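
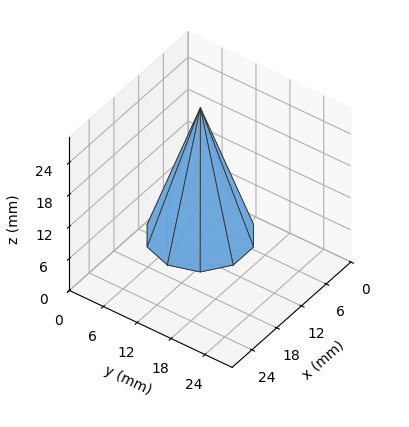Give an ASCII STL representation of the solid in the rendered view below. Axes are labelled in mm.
Reading the render: the shape is a regular 10-sided pyramid, base circumscribed radius ≈ 8 mm, apex at z ≈ 24 mm (dimensions read to the nearest mm from the axis ticks). For the STL, each face is triangulated and given an outward normal.

solid part
  facet normal 0.0000 0.0000 -1.0000
    outer loop
      vertex 10.47 15.61 0.00
      vertex 14.47 12.70 0.00
      vertex 16.00 8.00 0.00
    endloop
  endfacet
  facet normal 0.0000 0.0000 -1.0000
    outer loop
      vertex 5.53 15.61 0.00
      vertex 10.47 15.61 0.00
      vertex 16.00 8.00 0.00
    endloop
  endfacet
  facet normal 0.0000 0.0000 -1.0000
    outer loop
      vertex 1.53 12.70 0.00
      vertex 5.53 15.61 0.00
      vertex 16.00 8.00 0.00
    endloop
  endfacet
  facet normal 0.0000 0.0000 -1.0000
    outer loop
      vertex 0.00 8.00 0.00
      vertex 1.53 12.70 0.00
      vertex 16.00 8.00 0.00
    endloop
  endfacet
  facet normal 0.0000 0.0000 -1.0000
    outer loop
      vertex 1.53 3.30 0.00
      vertex 0.00 8.00 0.00
      vertex 16.00 8.00 0.00
    endloop
  endfacet
  facet normal 0.0000 0.0000 -1.0000
    outer loop
      vertex 5.53 0.39 0.00
      vertex 1.53 3.30 0.00
      vertex 16.00 8.00 0.00
    endloop
  endfacet
  facet normal 0.0000 0.0000 -1.0000
    outer loop
      vertex 10.47 0.39 0.00
      vertex 5.53 0.39 0.00
      vertex 16.00 8.00 0.00
    endloop
  endfacet
  facet normal 0.0000 0.0000 -1.0000
    outer loop
      vertex 14.47 3.30 0.00
      vertex 10.47 0.39 0.00
      vertex 16.00 8.00 0.00
    endloop
  endfacet
  facet normal 0.9064 0.2951 0.3021
    outer loop
      vertex 16.00 8.00 0.00
      vertex 14.47 12.70 0.00
      vertex 8.00 8.00 24.00
    endloop
  endfacet
  facet normal 0.5608 0.7709 0.3021
    outer loop
      vertex 14.47 12.70 0.00
      vertex 10.47 15.61 0.00
      vertex 8.00 8.00 24.00
    endloop
  endfacet
  facet normal 0.0000 0.9532 0.3023
    outer loop
      vertex 10.47 15.61 0.00
      vertex 5.53 15.61 0.00
      vertex 8.00 8.00 24.00
    endloop
  endfacet
  facet normal -0.5608 0.7709 0.3021
    outer loop
      vertex 5.53 15.61 0.00
      vertex 1.53 12.70 0.00
      vertex 8.00 8.00 24.00
    endloop
  endfacet
  facet normal -0.9064 0.2951 0.3021
    outer loop
      vertex 1.53 12.70 0.00
      vertex 0.00 8.00 0.00
      vertex 8.00 8.00 24.00
    endloop
  endfacet
  facet normal -0.9064 -0.2951 0.3021
    outer loop
      vertex 0.00 8.00 0.00
      vertex 1.53 3.30 0.00
      vertex 8.00 8.00 24.00
    endloop
  endfacet
  facet normal -0.5608 -0.7709 0.3021
    outer loop
      vertex 1.53 3.30 0.00
      vertex 5.53 0.39 0.00
      vertex 8.00 8.00 24.00
    endloop
  endfacet
  facet normal 0.0000 -0.9532 0.3023
    outer loop
      vertex 5.53 0.39 0.00
      vertex 10.47 0.39 0.00
      vertex 8.00 8.00 24.00
    endloop
  endfacet
  facet normal 0.5608 -0.7709 0.3021
    outer loop
      vertex 10.47 0.39 0.00
      vertex 14.47 3.30 0.00
      vertex 8.00 8.00 24.00
    endloop
  endfacet
  facet normal 0.9064 -0.2951 0.3021
    outer loop
      vertex 14.47 3.30 0.00
      vertex 16.00 8.00 0.00
      vertex 8.00 8.00 24.00
    endloop
  endfacet
endsolid part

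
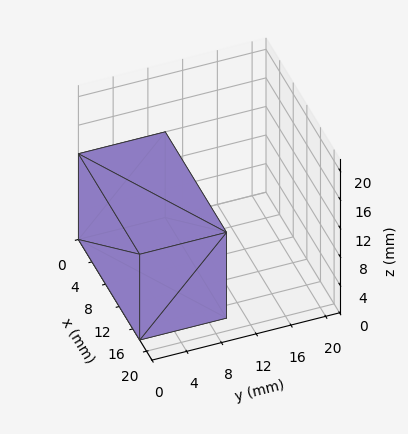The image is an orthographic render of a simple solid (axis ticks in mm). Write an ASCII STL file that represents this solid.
Reading the render: the shape is a rectangular box, roughly 18 × 10 mm footprint and 12 mm tall (dimensions read to the nearest mm from the axis ticks). For the STL, each face is triangulated and given an outward normal.

solid part
  facet normal 0.0000 0.0000 -1.0000
    outer loop
      vertex 18.00 10.00 0.00
      vertex 18.00 0.00 0.00
      vertex 0.00 0.00 0.00
    endloop
  endfacet
  facet normal 0.0000 0.0000 -1.0000
    outer loop
      vertex 0.00 10.00 0.00
      vertex 18.00 10.00 0.00
      vertex 0.00 0.00 0.00
    endloop
  endfacet
  facet normal 0.0000 0.0000 1.0000
    outer loop
      vertex 0.00 0.00 12.00
      vertex 18.00 0.00 12.00
      vertex 18.00 10.00 12.00
    endloop
  endfacet
  facet normal 0.0000 0.0000 1.0000
    outer loop
      vertex 0.00 0.00 12.00
      vertex 18.00 10.00 12.00
      vertex 0.00 10.00 12.00
    endloop
  endfacet
  facet normal 0.0000 -1.0000 0.0000
    outer loop
      vertex 0.00 0.00 0.00
      vertex 18.00 0.00 0.00
      vertex 18.00 0.00 12.00
    endloop
  endfacet
  facet normal 0.0000 -1.0000 0.0000
    outer loop
      vertex 0.00 0.00 0.00
      vertex 18.00 0.00 12.00
      vertex 0.00 0.00 12.00
    endloop
  endfacet
  facet normal 0.0000 1.0000 0.0000
    outer loop
      vertex 18.00 10.00 12.00
      vertex 18.00 10.00 0.00
      vertex 0.00 10.00 0.00
    endloop
  endfacet
  facet normal 0.0000 1.0000 0.0000
    outer loop
      vertex 0.00 10.00 12.00
      vertex 18.00 10.00 12.00
      vertex 0.00 10.00 0.00
    endloop
  endfacet
  facet normal -1.0000 0.0000 0.0000
    outer loop
      vertex 0.00 10.00 12.00
      vertex 0.00 10.00 0.00
      vertex 0.00 0.00 0.00
    endloop
  endfacet
  facet normal -1.0000 0.0000 0.0000
    outer loop
      vertex 0.00 0.00 12.00
      vertex 0.00 10.00 12.00
      vertex 0.00 0.00 0.00
    endloop
  endfacet
  facet normal 1.0000 0.0000 0.0000
    outer loop
      vertex 18.00 0.00 0.00
      vertex 18.00 10.00 0.00
      vertex 18.00 10.00 12.00
    endloop
  endfacet
  facet normal 1.0000 0.0000 0.0000
    outer loop
      vertex 18.00 0.00 0.00
      vertex 18.00 10.00 12.00
      vertex 18.00 0.00 12.00
    endloop
  endfacet
endsolid part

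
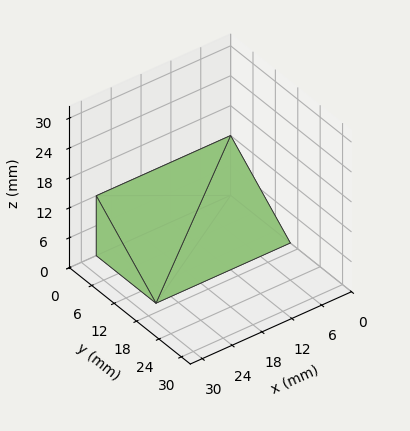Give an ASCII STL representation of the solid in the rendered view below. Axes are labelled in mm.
Reading the render: the shape is a wedge (ramp): 27 × 16 mm base, rising to 12 mm along the y=0 edge and sloping linearly to z=0 at y=16 (dimensions read to the nearest mm from the axis ticks). For the STL, each face is triangulated and given an outward normal.

solid part
  facet normal 0.0000 0.0000 -1.0000
    outer loop
      vertex 27.00 16.00 0.00
      vertex 27.00 0.00 0.00
      vertex 0.00 0.00 0.00
    endloop
  endfacet
  facet normal 0.0000 0.0000 -1.0000
    outer loop
      vertex 0.00 16.00 0.00
      vertex 27.00 16.00 0.00
      vertex 0.00 0.00 0.00
    endloop
  endfacet
  facet normal 0.0000 -1.0000 0.0000
    outer loop
      vertex 0.00 0.00 0.00
      vertex 27.00 0.00 0.00
      vertex 27.00 0.00 12.00
    endloop
  endfacet
  facet normal 0.0000 -1.0000 0.0000
    outer loop
      vertex 0.00 0.00 0.00
      vertex 27.00 0.00 12.00
      vertex 0.00 0.00 12.00
    endloop
  endfacet
  facet normal 0.0000 0.6000 0.8000
    outer loop
      vertex 0.00 0.00 12.00
      vertex 27.00 0.00 12.00
      vertex 27.00 16.00 0.00
    endloop
  endfacet
  facet normal 0.0000 0.6000 0.8000
    outer loop
      vertex 0.00 0.00 12.00
      vertex 27.00 16.00 0.00
      vertex 0.00 16.00 0.00
    endloop
  endfacet
  facet normal -1.0000 0.0000 0.0000
    outer loop
      vertex 0.00 0.00 12.00
      vertex 0.00 16.00 0.00
      vertex 0.00 0.00 0.00
    endloop
  endfacet
  facet normal 1.0000 0.0000 0.0000
    outer loop
      vertex 27.00 0.00 0.00
      vertex 27.00 16.00 0.00
      vertex 27.00 0.00 12.00
    endloop
  endfacet
endsolid part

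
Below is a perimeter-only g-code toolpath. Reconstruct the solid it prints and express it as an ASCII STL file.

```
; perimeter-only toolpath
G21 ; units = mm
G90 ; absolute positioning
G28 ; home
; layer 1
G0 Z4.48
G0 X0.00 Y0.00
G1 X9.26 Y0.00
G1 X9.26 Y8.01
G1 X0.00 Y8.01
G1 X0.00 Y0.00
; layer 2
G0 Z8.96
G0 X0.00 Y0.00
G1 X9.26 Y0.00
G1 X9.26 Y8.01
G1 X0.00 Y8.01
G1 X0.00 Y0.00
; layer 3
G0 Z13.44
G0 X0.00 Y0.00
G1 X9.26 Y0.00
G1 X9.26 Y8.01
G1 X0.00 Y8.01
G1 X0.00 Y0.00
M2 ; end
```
solid part
  facet normal 0.0000 0.0000 -1.0000
    outer loop
      vertex 9.26 8.01 0.00
      vertex 9.26 0.00 0.00
      vertex 0.00 0.00 0.00
    endloop
  endfacet
  facet normal 0.0000 0.0000 -1.0000
    outer loop
      vertex 0.00 8.01 0.00
      vertex 9.26 8.01 0.00
      vertex 0.00 0.00 0.00
    endloop
  endfacet
  facet normal 0.0000 0.0000 1.0000
    outer loop
      vertex 0.00 0.00 13.44
      vertex 9.26 0.00 13.44
      vertex 9.26 8.01 13.44
    endloop
  endfacet
  facet normal 0.0000 0.0000 1.0000
    outer loop
      vertex 0.00 0.00 13.44
      vertex 9.26 8.01 13.44
      vertex 0.00 8.01 13.44
    endloop
  endfacet
  facet normal 0.0000 -1.0000 0.0000
    outer loop
      vertex 0.00 0.00 0.00
      vertex 9.26 0.00 0.00
      vertex 9.26 0.00 13.44
    endloop
  endfacet
  facet normal 0.0000 -1.0000 0.0000
    outer loop
      vertex 0.00 0.00 0.00
      vertex 9.26 0.00 13.44
      vertex 0.00 0.00 13.44
    endloop
  endfacet
  facet normal 0.0000 1.0000 0.0000
    outer loop
      vertex 9.26 8.01 13.44
      vertex 9.26 8.01 0.00
      vertex 0.00 8.01 0.00
    endloop
  endfacet
  facet normal 0.0000 1.0000 0.0000
    outer loop
      vertex 0.00 8.01 13.44
      vertex 9.26 8.01 13.44
      vertex 0.00 8.01 0.00
    endloop
  endfacet
  facet normal -1.0000 0.0000 0.0000
    outer loop
      vertex 0.00 8.01 13.44
      vertex 0.00 8.01 0.00
      vertex 0.00 0.00 0.00
    endloop
  endfacet
  facet normal -1.0000 0.0000 0.0000
    outer loop
      vertex 0.00 0.00 13.44
      vertex 0.00 8.01 13.44
      vertex 0.00 0.00 0.00
    endloop
  endfacet
  facet normal 1.0000 0.0000 0.0000
    outer loop
      vertex 9.26 0.00 0.00
      vertex 9.26 8.01 0.00
      vertex 9.26 8.01 13.44
    endloop
  endfacet
  facet normal 1.0000 0.0000 0.0000
    outer loop
      vertex 9.26 0.00 0.00
      vertex 9.26 8.01 13.44
      vertex 9.26 0.00 13.44
    endloop
  endfacet
endsolid part

The G0 Z moves step by Δz≈4.48 mm. Every layer's G1 loop is the same polygon, so the solid is a straight extrusion of it from z=0 to z≈13.4. Closing with flat bottom and top caps and triangulating gives 12 facets — a rectangular box, roughly 9.26 × 8.01 mm footprint and 13.4 mm tall.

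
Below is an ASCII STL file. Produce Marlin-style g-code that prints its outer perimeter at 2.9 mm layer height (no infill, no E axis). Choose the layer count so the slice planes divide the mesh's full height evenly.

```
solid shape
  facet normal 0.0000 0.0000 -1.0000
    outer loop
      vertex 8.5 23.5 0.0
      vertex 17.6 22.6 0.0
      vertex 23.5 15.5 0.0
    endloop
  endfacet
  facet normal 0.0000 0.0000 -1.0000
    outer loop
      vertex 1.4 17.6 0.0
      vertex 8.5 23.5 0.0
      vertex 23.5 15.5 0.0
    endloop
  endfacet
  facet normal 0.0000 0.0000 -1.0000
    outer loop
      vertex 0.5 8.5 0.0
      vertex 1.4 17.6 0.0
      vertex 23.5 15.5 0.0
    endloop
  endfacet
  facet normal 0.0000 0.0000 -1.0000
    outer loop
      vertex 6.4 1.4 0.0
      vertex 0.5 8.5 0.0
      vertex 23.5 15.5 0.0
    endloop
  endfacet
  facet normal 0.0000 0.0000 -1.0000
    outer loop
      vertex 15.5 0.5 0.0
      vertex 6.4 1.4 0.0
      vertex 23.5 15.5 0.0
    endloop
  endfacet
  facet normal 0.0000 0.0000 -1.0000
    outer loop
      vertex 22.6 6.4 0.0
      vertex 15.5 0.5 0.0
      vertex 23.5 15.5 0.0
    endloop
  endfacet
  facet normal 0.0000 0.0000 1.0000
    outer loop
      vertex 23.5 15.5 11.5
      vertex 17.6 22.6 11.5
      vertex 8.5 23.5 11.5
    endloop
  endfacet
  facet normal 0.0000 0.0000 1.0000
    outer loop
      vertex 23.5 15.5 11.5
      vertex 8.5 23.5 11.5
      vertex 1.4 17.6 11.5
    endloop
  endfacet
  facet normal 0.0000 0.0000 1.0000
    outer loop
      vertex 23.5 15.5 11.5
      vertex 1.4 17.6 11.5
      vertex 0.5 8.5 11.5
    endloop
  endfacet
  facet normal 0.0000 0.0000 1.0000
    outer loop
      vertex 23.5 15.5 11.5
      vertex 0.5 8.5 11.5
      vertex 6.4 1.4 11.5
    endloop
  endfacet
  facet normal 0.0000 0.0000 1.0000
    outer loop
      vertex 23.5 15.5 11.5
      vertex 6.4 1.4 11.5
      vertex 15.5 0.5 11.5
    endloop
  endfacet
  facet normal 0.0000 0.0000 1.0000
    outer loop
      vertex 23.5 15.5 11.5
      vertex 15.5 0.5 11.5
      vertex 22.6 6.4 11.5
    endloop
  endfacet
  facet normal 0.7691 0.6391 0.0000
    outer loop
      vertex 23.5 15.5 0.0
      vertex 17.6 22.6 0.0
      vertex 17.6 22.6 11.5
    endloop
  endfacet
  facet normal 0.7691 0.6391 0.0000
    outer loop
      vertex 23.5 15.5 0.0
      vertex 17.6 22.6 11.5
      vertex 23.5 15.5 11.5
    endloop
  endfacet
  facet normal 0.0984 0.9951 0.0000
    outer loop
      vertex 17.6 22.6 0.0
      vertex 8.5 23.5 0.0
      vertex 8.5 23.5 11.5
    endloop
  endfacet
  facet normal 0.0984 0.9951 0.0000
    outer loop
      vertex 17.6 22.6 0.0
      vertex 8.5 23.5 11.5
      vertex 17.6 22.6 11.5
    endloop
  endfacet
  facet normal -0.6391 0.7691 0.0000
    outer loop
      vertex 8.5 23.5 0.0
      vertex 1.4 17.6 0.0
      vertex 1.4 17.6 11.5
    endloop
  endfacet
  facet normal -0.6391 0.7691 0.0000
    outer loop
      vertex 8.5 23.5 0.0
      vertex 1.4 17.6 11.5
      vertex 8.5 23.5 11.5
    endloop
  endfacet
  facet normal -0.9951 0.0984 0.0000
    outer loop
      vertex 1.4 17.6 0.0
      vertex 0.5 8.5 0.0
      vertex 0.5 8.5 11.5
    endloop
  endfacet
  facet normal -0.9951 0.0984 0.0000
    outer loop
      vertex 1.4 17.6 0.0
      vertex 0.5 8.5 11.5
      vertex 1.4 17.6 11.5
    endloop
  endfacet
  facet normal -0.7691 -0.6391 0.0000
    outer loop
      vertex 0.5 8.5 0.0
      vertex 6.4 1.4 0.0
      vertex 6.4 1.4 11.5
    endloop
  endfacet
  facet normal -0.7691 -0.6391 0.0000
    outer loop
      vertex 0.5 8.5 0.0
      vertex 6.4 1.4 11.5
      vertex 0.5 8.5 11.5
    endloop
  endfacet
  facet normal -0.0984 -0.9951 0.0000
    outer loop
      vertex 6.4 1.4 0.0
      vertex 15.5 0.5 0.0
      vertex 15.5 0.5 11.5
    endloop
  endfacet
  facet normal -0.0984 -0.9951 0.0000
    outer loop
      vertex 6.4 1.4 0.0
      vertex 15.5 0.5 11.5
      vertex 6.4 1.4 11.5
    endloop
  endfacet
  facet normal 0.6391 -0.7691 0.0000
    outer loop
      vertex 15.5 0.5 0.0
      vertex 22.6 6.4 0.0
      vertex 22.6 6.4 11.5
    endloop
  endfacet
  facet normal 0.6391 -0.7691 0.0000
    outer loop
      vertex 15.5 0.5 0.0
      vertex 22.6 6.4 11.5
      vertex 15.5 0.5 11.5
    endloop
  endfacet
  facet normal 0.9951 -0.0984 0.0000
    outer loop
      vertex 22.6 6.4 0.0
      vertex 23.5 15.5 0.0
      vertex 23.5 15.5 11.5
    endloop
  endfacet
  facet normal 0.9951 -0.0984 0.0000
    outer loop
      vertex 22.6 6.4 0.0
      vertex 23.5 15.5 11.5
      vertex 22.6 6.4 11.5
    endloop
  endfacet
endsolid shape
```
; perimeter-only toolpath
G21 ; units = mm
G90 ; absolute positioning
G28 ; home
; layer 1
G0 Z2.9
G0 X23.5 Y15.5
G1 X17.6 Y22.6
G1 X8.5 Y23.5
G1 X1.4 Y17.6
G1 X0.5 Y8.5
G1 X6.4 Y1.4
G1 X15.5 Y0.5
G1 X22.6 Y6.4
G1 X23.5 Y15.5
; layer 2
G0 Z5.8
G0 X23.5 Y15.5
G1 X17.6 Y22.6
G1 X8.5 Y23.5
G1 X1.4 Y17.6
G1 X0.5 Y8.5
G1 X6.4 Y1.4
G1 X15.5 Y0.5
G1 X22.6 Y6.4
G1 X23.5 Y15.5
; layer 3
G0 Z8.6
G0 X23.5 Y15.5
G1 X17.6 Y22.6
G1 X8.5 Y23.5
G1 X1.4 Y17.6
G1 X0.5 Y8.5
G1 X6.4 Y1.4
G1 X15.5 Y0.5
G1 X22.6 Y6.4
G1 X23.5 Y15.5
; layer 4
G0 Z11.5
G0 X23.5 Y15.5
G1 X17.6 Y22.6
G1 X8.5 Y23.5
G1 X1.4 Y17.6
G1 X0.5 Y8.5
G1 X6.4 Y1.4
G1 X15.5 Y0.5
G1 X22.6 Y6.4
G1 X23.5 Y15.5
M2 ; end

The solid is a regular 8-sided prism (a cylinder approximated with 8 flat sides), circumscribed radius ≈ 12 mm, height ≈ 11.5 mm. Slicing at Δz = 2.9 mm — 4 equal slices spanning the solid's height, so layer i sits at z = i·h/4 — gives 4 non-empty perimeters. Each is a 8-segment closed polygon; G0 lifts to the layer z and rapids to the start vertex, then G1 traces the edges.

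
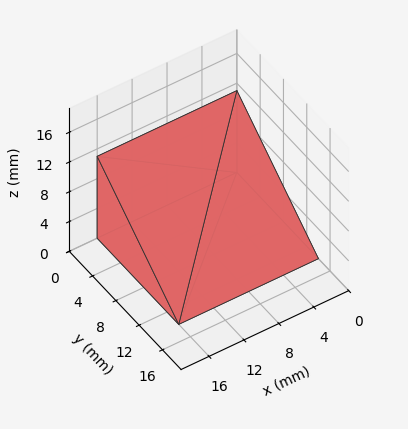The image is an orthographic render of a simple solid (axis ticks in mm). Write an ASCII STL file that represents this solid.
Reading the render: the shape is a wedge (ramp): 16 × 14 mm base, rising to 11 mm along the y=0 edge and sloping linearly to z=0 at y=14 (dimensions read to the nearest mm from the axis ticks). For the STL, each face is triangulated and given an outward normal.

solid part
  facet normal 0.0000 0.0000 -1.0000
    outer loop
      vertex 16.00 14.00 0.00
      vertex 16.00 0.00 0.00
      vertex 0.00 0.00 0.00
    endloop
  endfacet
  facet normal 0.0000 0.0000 -1.0000
    outer loop
      vertex 0.00 14.00 0.00
      vertex 16.00 14.00 0.00
      vertex 0.00 0.00 0.00
    endloop
  endfacet
  facet normal 0.0000 -1.0000 0.0000
    outer loop
      vertex 0.00 0.00 0.00
      vertex 16.00 0.00 0.00
      vertex 16.00 0.00 11.00
    endloop
  endfacet
  facet normal 0.0000 -1.0000 0.0000
    outer loop
      vertex 0.00 0.00 0.00
      vertex 16.00 0.00 11.00
      vertex 0.00 0.00 11.00
    endloop
  endfacet
  facet normal 0.0000 0.6178 0.7863
    outer loop
      vertex 0.00 0.00 11.00
      vertex 16.00 0.00 11.00
      vertex 16.00 14.00 0.00
    endloop
  endfacet
  facet normal 0.0000 0.6178 0.7863
    outer loop
      vertex 0.00 0.00 11.00
      vertex 16.00 14.00 0.00
      vertex 0.00 14.00 0.00
    endloop
  endfacet
  facet normal -1.0000 0.0000 0.0000
    outer loop
      vertex 0.00 0.00 11.00
      vertex 0.00 14.00 0.00
      vertex 0.00 0.00 0.00
    endloop
  endfacet
  facet normal 1.0000 0.0000 0.0000
    outer loop
      vertex 16.00 0.00 0.00
      vertex 16.00 14.00 0.00
      vertex 16.00 0.00 11.00
    endloop
  endfacet
endsolid part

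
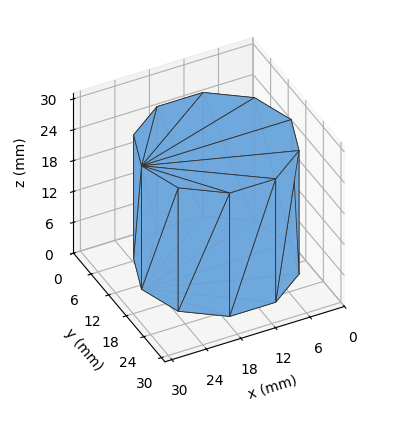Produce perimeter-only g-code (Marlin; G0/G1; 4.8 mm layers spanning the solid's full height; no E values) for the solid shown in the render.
Reading the render: the shape is a regular 10-sided prism (a cylinder approximated with 10 flat sides), circumscribed radius ≈ 13 mm, height ≈ 24 mm (dimensions read to the nearest mm from the axis ticks). For the g-code, the solid's height is divided into equal slices at the stated Δz and each level perimeter traced with G1 moves after a G0 lift.

; perimeter-only toolpath
G21 ; units = mm
G90 ; absolute positioning
G28 ; home
; layer 1
G0 Z4.8
G0 X26.0 Y13.0
G1 X23.5 Y20.6
G1 X17.0 Y25.4
G1 X9.0 Y25.4
G1 X2.5 Y20.6
G1 X0.0 Y13.0
G1 X2.5 Y5.4
G1 X9.0 Y0.6
G1 X17.0 Y0.6
G1 X23.5 Y5.4
G1 X26.0 Y13.0
; layer 2
G0 Z9.6
G0 X26.0 Y13.0
G1 X23.5 Y20.6
G1 X17.0 Y25.4
G1 X9.0 Y25.4
G1 X2.5 Y20.6
G1 X0.0 Y13.0
G1 X2.5 Y5.4
G1 X9.0 Y0.6
G1 X17.0 Y0.6
G1 X23.5 Y5.4
G1 X26.0 Y13.0
; layer 3
G0 Z14.4
G0 X26.0 Y13.0
G1 X23.5 Y20.6
G1 X17.0 Y25.4
G1 X9.0 Y25.4
G1 X2.5 Y20.6
G1 X0.0 Y13.0
G1 X2.5 Y5.4
G1 X9.0 Y0.6
G1 X17.0 Y0.6
G1 X23.5 Y5.4
G1 X26.0 Y13.0
; layer 4
G0 Z19.2
G0 X26.0 Y13.0
G1 X23.5 Y20.6
G1 X17.0 Y25.4
G1 X9.0 Y25.4
G1 X2.5 Y20.6
G1 X0.0 Y13.0
G1 X2.5 Y5.4
G1 X9.0 Y0.6
G1 X17.0 Y0.6
G1 X23.5 Y5.4
G1 X26.0 Y13.0
; layer 5
G0 Z24.0
G0 X26.0 Y13.0
G1 X23.5 Y20.6
G1 X17.0 Y25.4
G1 X9.0 Y25.4
G1 X2.5 Y20.6
G1 X0.0 Y13.0
G1 X2.5 Y5.4
G1 X9.0 Y0.6
G1 X17.0 Y0.6
G1 X23.5 Y5.4
G1 X26.0 Y13.0
M2 ; end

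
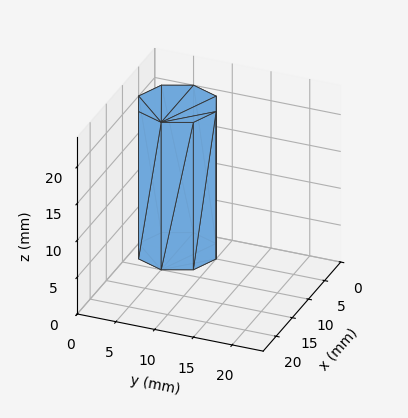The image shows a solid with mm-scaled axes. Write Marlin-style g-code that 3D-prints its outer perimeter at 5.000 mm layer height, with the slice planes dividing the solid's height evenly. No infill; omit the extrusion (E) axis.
Reading the render: the shape is a regular 8-sided prism (a cylinder approximated with 8 flat sides), circumscribed radius ≈ 5 mm, height ≈ 20 mm (dimensions read to the nearest mm from the axis ticks). For the g-code, the solid's height is divided into equal slices at the stated Δz and each level perimeter traced with G1 moves after a G0 lift.

; perimeter-only toolpath
G21 ; units = mm
G90 ; absolute positioning
G28 ; home
; layer 1
G0 Z5.000
G0 X10.000 Y5.000
G1 X8.536 Y8.536
G1 X5.000 Y10.000
G1 X1.464 Y8.536
G1 X0.000 Y5.000
G1 X1.464 Y1.464
G1 X5.000 Y0.000
G1 X8.536 Y1.464
G1 X10.000 Y5.000
; layer 2
G0 Z10.000
G0 X10.000 Y5.000
G1 X8.536 Y8.536
G1 X5.000 Y10.000
G1 X1.464 Y8.536
G1 X0.000 Y5.000
G1 X1.464 Y1.464
G1 X5.000 Y0.000
G1 X8.536 Y1.464
G1 X10.000 Y5.000
; layer 3
G0 Z15.000
G0 X10.000 Y5.000
G1 X8.536 Y8.536
G1 X5.000 Y10.000
G1 X1.464 Y8.536
G1 X0.000 Y5.000
G1 X1.464 Y1.464
G1 X5.000 Y0.000
G1 X8.536 Y1.464
G1 X10.000 Y5.000
; layer 4
G0 Z20.000
G0 X10.000 Y5.000
G1 X8.536 Y8.536
G1 X5.000 Y10.000
G1 X1.464 Y8.536
G1 X0.000 Y5.000
G1 X1.464 Y1.464
G1 X5.000 Y0.000
G1 X8.536 Y1.464
G1 X10.000 Y5.000
M2 ; end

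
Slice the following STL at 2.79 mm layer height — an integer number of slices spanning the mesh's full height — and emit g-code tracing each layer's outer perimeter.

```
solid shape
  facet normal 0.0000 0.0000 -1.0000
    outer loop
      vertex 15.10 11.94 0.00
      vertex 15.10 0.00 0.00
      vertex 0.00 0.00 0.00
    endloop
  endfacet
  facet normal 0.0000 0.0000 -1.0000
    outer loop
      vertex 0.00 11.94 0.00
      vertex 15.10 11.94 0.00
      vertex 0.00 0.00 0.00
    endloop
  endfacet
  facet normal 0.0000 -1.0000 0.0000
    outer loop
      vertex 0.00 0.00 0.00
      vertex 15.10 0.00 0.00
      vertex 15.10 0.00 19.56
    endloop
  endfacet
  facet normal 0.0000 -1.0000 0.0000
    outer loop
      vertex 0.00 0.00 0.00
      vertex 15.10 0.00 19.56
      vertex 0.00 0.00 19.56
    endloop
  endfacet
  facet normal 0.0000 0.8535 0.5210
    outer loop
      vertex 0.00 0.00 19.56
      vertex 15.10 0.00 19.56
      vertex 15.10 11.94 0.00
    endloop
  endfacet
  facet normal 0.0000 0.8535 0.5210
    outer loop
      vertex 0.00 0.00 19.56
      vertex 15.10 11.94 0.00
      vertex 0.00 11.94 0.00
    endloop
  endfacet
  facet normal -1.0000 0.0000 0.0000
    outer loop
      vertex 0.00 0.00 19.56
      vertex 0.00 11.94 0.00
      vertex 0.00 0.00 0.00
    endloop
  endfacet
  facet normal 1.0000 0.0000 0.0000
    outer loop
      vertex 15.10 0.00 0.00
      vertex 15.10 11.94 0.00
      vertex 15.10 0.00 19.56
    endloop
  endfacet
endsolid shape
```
; perimeter-only toolpath
G21 ; units = mm
G90 ; absolute positioning
G28 ; home
; layer 1
G0 Z2.79
G0 X0.00 Y0.00
G1 X15.10 Y0.00
G1 X15.10 Y10.23
G1 X0.00 Y10.23
G1 X0.00 Y0.00
; layer 2
G0 Z5.59
G0 X0.00 Y0.00
G1 X15.10 Y0.00
G1 X15.10 Y8.53
G1 X0.00 Y8.53
G1 X0.00 Y0.00
; layer 3
G0 Z8.38
G0 X0.00 Y0.00
G1 X15.10 Y0.00
G1 X15.10 Y6.82
G1 X0.00 Y6.82
G1 X0.00 Y0.00
; layer 4
G0 Z11.18
G0 X0.00 Y0.00
G1 X15.10 Y0.00
G1 X15.10 Y5.12
G1 X0.00 Y5.12
G1 X0.00 Y0.00
; layer 5
G0 Z13.97
G0 X0.00 Y0.00
G1 X15.10 Y0.00
G1 X15.10 Y3.41
G1 X0.00 Y3.41
G1 X0.00 Y0.00
; layer 6
G0 Z16.77
G0 X0.00 Y0.00
G1 X15.10 Y0.00
G1 X15.10 Y1.71
G1 X0.00 Y1.71
G1 X0.00 Y0.00
M2 ; end

The solid is a wedge (ramp): 15.1 × 11.9 mm base, rising to 19.6 mm along the y=0 edge and sloping linearly to z=0 at y=11.9. Slicing at Δz = 2.79 mm — 7 equal slices spanning the solid's height, so layer i sits at z = i·h/7 — gives 6 non-empty perimeters. Each is a 4-segment closed polygon; G0 lifts to the layer z and rapids to the start vertex, then G1 traces the edges. The cross-section shrinks linearly with z (the slice at the apex is degenerate and omitted).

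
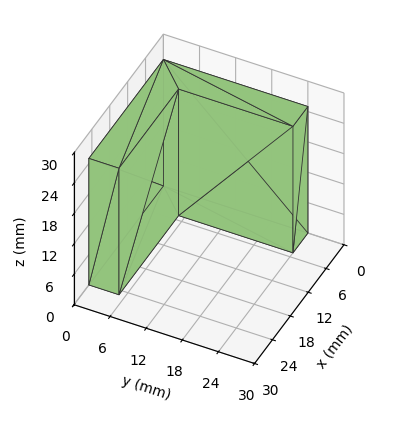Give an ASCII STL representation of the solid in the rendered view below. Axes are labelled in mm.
Reading the render: the shape is an L-shaped prism: outer 25 × 24 mm, arm thicknesses ≈ 5 mm (horizontal) and 5 mm (vertical), extruded 25 mm in z (dimensions read to the nearest mm from the axis ticks). For the STL, each face is triangulated and given an outward normal.

solid part
  facet normal 0.0000 0.0000 -1.0000
    outer loop
      vertex 25.0 5.0 0.0
      vertex 25.0 0.0 0.0
      vertex 0.0 0.0 0.0
    endloop
  endfacet
  facet normal 0.0000 0.0000 -1.0000
    outer loop
      vertex 5.0 5.0 0.0
      vertex 25.0 5.0 0.0
      vertex 0.0 0.0 0.0
    endloop
  endfacet
  facet normal 0.0000 0.0000 -1.0000
    outer loop
      vertex 5.0 24.0 0.0
      vertex 5.0 5.0 0.0
      vertex 0.0 0.0 0.0
    endloop
  endfacet
  facet normal 0.0000 0.0000 -1.0000
    outer loop
      vertex 0.0 24.0 0.0
      vertex 5.0 24.0 0.0
      vertex 0.0 0.0 0.0
    endloop
  endfacet
  facet normal 0.0000 0.0000 1.0000
    outer loop
      vertex 0.0 0.0 25.0
      vertex 25.0 0.0 25.0
      vertex 25.0 5.0 25.0
    endloop
  endfacet
  facet normal 0.0000 0.0000 1.0000
    outer loop
      vertex 0.0 0.0 25.0
      vertex 25.0 5.0 25.0
      vertex 5.0 5.0 25.0
    endloop
  endfacet
  facet normal 0.0000 0.0000 1.0000
    outer loop
      vertex 0.0 0.0 25.0
      vertex 5.0 5.0 25.0
      vertex 5.0 24.0 25.0
    endloop
  endfacet
  facet normal 0.0000 0.0000 1.0000
    outer loop
      vertex 0.0 0.0 25.0
      vertex 5.0 24.0 25.0
      vertex 0.0 24.0 25.0
    endloop
  endfacet
  facet normal 0.0000 -1.0000 0.0000
    outer loop
      vertex 0.0 0.0 0.0
      vertex 25.0 0.0 0.0
      vertex 25.0 0.0 25.0
    endloop
  endfacet
  facet normal 0.0000 -1.0000 0.0000
    outer loop
      vertex 0.0 0.0 0.0
      vertex 25.0 0.0 25.0
      vertex 0.0 0.0 25.0
    endloop
  endfacet
  facet normal 1.0000 0.0000 0.0000
    outer loop
      vertex 25.0 0.0 0.0
      vertex 25.0 5.0 0.0
      vertex 25.0 5.0 25.0
    endloop
  endfacet
  facet normal 1.0000 0.0000 0.0000
    outer loop
      vertex 25.0 0.0 0.0
      vertex 25.0 5.0 25.0
      vertex 25.0 0.0 25.0
    endloop
  endfacet
  facet normal 0.0000 1.0000 0.0000
    outer loop
      vertex 25.0 5.0 0.0
      vertex 5.0 5.0 0.0
      vertex 5.0 5.0 25.0
    endloop
  endfacet
  facet normal 0.0000 1.0000 0.0000
    outer loop
      vertex 25.0 5.0 0.0
      vertex 5.0 5.0 25.0
      vertex 25.0 5.0 25.0
    endloop
  endfacet
  facet normal 1.0000 0.0000 0.0000
    outer loop
      vertex 5.0 5.0 0.0
      vertex 5.0 24.0 0.0
      vertex 5.0 24.0 25.0
    endloop
  endfacet
  facet normal 1.0000 0.0000 0.0000
    outer loop
      vertex 5.0 5.0 0.0
      vertex 5.0 24.0 25.0
      vertex 5.0 5.0 25.0
    endloop
  endfacet
  facet normal 0.0000 1.0000 0.0000
    outer loop
      vertex 5.0 24.0 0.0
      vertex 0.0 24.0 0.0
      vertex 0.0 24.0 25.0
    endloop
  endfacet
  facet normal 0.0000 1.0000 0.0000
    outer loop
      vertex 5.0 24.0 0.0
      vertex 0.0 24.0 25.0
      vertex 5.0 24.0 25.0
    endloop
  endfacet
  facet normal -1.0000 0.0000 0.0000
    outer loop
      vertex 0.0 24.0 0.0
      vertex 0.0 0.0 0.0
      vertex 0.0 0.0 25.0
    endloop
  endfacet
  facet normal -1.0000 0.0000 0.0000
    outer loop
      vertex 0.0 24.0 0.0
      vertex 0.0 0.0 25.0
      vertex 0.0 24.0 25.0
    endloop
  endfacet
endsolid part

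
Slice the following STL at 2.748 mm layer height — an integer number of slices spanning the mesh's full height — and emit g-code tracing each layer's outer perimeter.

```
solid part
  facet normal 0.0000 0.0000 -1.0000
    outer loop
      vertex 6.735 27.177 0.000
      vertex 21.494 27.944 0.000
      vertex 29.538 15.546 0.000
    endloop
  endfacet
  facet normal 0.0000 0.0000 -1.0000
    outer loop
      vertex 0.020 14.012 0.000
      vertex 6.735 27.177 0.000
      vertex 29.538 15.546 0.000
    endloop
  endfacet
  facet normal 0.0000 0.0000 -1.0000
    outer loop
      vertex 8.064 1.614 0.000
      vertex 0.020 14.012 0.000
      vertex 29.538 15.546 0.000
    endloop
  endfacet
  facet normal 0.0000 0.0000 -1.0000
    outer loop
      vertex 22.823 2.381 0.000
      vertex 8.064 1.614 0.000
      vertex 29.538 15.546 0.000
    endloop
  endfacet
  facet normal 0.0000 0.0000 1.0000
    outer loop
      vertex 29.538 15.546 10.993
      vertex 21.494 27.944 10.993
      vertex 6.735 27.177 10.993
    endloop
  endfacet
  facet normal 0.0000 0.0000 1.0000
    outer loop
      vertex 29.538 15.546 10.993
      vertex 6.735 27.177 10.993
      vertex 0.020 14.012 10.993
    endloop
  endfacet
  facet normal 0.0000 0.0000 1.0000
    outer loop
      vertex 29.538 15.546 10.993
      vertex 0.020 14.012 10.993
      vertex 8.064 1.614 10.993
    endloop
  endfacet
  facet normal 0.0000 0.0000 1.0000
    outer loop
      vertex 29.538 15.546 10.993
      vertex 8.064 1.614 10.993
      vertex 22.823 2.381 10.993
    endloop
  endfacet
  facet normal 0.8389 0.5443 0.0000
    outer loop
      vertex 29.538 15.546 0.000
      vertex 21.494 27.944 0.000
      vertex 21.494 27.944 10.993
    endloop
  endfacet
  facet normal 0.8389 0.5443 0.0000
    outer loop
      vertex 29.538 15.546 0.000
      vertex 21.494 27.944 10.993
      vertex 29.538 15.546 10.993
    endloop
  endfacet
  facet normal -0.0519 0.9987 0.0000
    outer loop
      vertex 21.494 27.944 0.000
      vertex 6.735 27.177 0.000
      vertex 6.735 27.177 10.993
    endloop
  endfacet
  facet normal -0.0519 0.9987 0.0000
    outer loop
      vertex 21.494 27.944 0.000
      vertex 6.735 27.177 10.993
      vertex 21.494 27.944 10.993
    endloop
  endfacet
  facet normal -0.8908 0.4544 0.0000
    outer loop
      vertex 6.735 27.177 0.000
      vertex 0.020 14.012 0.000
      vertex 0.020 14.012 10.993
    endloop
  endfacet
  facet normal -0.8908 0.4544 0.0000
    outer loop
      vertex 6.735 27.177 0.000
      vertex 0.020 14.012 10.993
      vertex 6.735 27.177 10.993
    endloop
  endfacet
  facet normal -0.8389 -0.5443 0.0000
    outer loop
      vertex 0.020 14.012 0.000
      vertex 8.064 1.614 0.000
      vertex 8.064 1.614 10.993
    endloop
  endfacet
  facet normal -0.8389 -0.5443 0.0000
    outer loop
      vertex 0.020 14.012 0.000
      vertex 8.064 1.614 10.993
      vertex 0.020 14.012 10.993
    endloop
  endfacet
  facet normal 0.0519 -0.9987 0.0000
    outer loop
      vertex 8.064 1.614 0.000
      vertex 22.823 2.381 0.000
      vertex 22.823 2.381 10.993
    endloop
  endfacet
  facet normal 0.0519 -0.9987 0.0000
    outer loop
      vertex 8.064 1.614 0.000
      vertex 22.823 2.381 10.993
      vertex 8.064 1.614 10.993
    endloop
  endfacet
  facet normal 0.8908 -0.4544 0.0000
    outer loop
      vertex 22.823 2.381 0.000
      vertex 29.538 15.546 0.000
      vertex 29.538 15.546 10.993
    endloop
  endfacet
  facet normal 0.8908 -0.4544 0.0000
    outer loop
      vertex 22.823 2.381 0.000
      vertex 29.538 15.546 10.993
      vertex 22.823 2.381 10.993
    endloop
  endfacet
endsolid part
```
; perimeter-only toolpath
G21 ; units = mm
G90 ; absolute positioning
G28 ; home
; layer 1
G0 Z2.748
G0 X29.538 Y15.546
G1 X21.494 Y27.944
G1 X6.735 Y27.177
G1 X0.020 Y14.012
G1 X8.064 Y1.614
G1 X22.823 Y2.381
G1 X29.538 Y15.546
; layer 2
G0 Z5.497
G0 X29.538 Y15.546
G1 X21.494 Y27.944
G1 X6.735 Y27.177
G1 X0.020 Y14.012
G1 X8.064 Y1.614
G1 X22.823 Y2.381
G1 X29.538 Y15.546
; layer 3
G0 Z8.245
G0 X29.538 Y15.546
G1 X21.494 Y27.944
G1 X6.735 Y27.177
G1 X0.020 Y14.012
G1 X8.064 Y1.614
G1 X22.823 Y2.381
G1 X29.538 Y15.546
; layer 4
G0 Z10.993
G0 X29.538 Y15.546
G1 X21.494 Y27.944
G1 X6.735 Y27.177
G1 X0.020 Y14.012
G1 X8.064 Y1.614
G1 X22.823 Y2.381
G1 X29.538 Y15.546
M2 ; end

The solid is a regular 6-sided prism (a cylinder approximated with 6 flat sides), circumscribed radius ≈ 14.8 mm, height ≈ 11 mm. Slicing at Δz = 2.748 mm — 4 equal slices spanning the solid's height, so layer i sits at z = i·h/4 — gives 4 non-empty perimeters. Each is a 6-segment closed polygon; G0 lifts to the layer z and rapids to the start vertex, then G1 traces the edges.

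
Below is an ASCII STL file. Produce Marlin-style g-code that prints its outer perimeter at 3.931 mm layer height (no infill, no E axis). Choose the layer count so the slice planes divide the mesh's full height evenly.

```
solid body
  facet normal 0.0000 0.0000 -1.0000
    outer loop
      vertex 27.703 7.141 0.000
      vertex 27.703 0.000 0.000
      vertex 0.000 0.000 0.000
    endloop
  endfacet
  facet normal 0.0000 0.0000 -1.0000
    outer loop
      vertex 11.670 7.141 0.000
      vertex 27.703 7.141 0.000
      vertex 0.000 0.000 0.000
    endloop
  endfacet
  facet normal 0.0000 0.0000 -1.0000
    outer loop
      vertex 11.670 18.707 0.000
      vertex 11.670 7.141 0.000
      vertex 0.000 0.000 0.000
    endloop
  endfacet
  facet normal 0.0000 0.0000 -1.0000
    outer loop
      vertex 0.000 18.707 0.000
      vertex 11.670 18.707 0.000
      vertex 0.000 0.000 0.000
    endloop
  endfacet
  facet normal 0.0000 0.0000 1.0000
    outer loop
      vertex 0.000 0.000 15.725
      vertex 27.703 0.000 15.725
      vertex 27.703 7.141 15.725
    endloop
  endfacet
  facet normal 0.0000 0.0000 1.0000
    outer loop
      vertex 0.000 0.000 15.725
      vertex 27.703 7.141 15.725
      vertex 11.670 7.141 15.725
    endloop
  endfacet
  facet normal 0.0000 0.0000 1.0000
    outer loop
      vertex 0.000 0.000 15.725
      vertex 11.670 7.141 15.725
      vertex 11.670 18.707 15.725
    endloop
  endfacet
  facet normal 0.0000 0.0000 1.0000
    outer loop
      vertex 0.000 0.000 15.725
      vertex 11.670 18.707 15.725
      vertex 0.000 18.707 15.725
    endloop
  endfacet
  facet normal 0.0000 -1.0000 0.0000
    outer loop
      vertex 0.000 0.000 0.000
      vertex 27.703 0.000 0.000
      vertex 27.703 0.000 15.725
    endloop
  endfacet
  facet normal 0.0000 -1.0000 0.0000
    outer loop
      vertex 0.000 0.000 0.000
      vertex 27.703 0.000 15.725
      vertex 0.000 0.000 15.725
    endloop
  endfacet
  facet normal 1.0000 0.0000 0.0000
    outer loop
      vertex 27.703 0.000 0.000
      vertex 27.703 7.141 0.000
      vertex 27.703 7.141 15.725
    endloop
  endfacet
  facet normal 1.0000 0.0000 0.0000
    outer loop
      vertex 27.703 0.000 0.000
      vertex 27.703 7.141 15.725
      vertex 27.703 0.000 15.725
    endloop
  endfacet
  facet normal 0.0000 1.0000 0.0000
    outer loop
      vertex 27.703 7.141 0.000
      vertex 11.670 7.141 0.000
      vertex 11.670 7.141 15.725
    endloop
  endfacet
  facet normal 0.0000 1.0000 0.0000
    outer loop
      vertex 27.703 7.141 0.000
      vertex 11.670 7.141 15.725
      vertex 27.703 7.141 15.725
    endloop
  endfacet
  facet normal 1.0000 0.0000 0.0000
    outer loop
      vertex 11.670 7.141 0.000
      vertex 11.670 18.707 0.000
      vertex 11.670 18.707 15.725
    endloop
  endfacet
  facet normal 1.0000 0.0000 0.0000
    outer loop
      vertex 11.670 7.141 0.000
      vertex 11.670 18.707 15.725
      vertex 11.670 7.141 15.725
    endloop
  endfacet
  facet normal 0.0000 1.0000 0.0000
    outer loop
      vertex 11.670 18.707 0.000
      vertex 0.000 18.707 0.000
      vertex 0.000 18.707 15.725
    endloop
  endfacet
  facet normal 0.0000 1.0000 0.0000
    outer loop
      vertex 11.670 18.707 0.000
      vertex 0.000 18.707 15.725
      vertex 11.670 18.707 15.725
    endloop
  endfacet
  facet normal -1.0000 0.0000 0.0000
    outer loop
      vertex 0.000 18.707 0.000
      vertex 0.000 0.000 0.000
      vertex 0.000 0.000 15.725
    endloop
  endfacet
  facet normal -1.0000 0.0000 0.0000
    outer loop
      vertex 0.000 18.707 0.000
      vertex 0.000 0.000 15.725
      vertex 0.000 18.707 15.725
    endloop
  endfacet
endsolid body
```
; perimeter-only toolpath
G21 ; units = mm
G90 ; absolute positioning
G28 ; home
; layer 1
G0 Z3.931
G0 X0.000 Y0.000
G1 X27.703 Y0.000
G1 X27.703 Y7.141
G1 X11.670 Y7.141
G1 X11.670 Y18.707
G1 X0.000 Y18.707
G1 X0.000 Y0.000
; layer 2
G0 Z7.862
G0 X0.000 Y0.000
G1 X27.703 Y0.000
G1 X27.703 Y7.141
G1 X11.670 Y7.141
G1 X11.670 Y18.707
G1 X0.000 Y18.707
G1 X0.000 Y0.000
; layer 3
G0 Z11.794
G0 X0.000 Y0.000
G1 X27.703 Y0.000
G1 X27.703 Y7.141
G1 X11.670 Y7.141
G1 X11.670 Y18.707
G1 X0.000 Y18.707
G1 X0.000 Y0.000
; layer 4
G0 Z15.725
G0 X0.000 Y0.000
G1 X27.703 Y0.000
G1 X27.703 Y7.141
G1 X11.670 Y7.141
G1 X11.670 Y18.707
G1 X0.000 Y18.707
G1 X0.000 Y0.000
M2 ; end

The solid is an L-shaped prism: outer 27.7 × 18.7 mm, arm thicknesses ≈ 7.14 mm (horizontal) and 11.7 mm (vertical), extruded 15.7 mm in z. Slicing at Δz = 3.931 mm — 4 equal slices spanning the solid's height, so layer i sits at z = i·h/4 — gives 4 non-empty perimeters. Each is a 6-segment closed polygon; G0 lifts to the layer z and rapids to the start vertex, then G1 traces the edges.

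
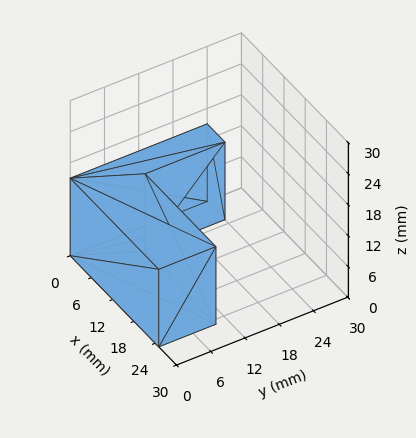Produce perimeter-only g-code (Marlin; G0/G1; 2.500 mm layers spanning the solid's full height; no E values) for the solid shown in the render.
Reading the render: the shape is an L-shaped prism: outer 25 × 24 mm, arm thicknesses ≈ 10 mm (horizontal) and 5 mm (vertical), extruded 15 mm in z (dimensions read to the nearest mm from the axis ticks). For the g-code, the solid's height is divided into equal slices at the stated Δz and each level perimeter traced with G1 moves after a G0 lift.

; perimeter-only toolpath
G21 ; units = mm
G90 ; absolute positioning
G28 ; home
; layer 1
G0 Z2.500
G0 X0.000 Y0.000
G1 X25.000 Y0.000
G1 X25.000 Y10.000
G1 X5.000 Y10.000
G1 X5.000 Y24.000
G1 X0.000 Y24.000
G1 X0.000 Y0.000
; layer 2
G0 Z5.000
G0 X0.000 Y0.000
G1 X25.000 Y0.000
G1 X25.000 Y10.000
G1 X5.000 Y10.000
G1 X5.000 Y24.000
G1 X0.000 Y24.000
G1 X0.000 Y0.000
; layer 3
G0 Z7.500
G0 X0.000 Y0.000
G1 X25.000 Y0.000
G1 X25.000 Y10.000
G1 X5.000 Y10.000
G1 X5.000 Y24.000
G1 X0.000 Y24.000
G1 X0.000 Y0.000
; layer 4
G0 Z10.000
G0 X0.000 Y0.000
G1 X25.000 Y0.000
G1 X25.000 Y10.000
G1 X5.000 Y10.000
G1 X5.000 Y24.000
G1 X0.000 Y24.000
G1 X0.000 Y0.000
; layer 5
G0 Z12.500
G0 X0.000 Y0.000
G1 X25.000 Y0.000
G1 X25.000 Y10.000
G1 X5.000 Y10.000
G1 X5.000 Y24.000
G1 X0.000 Y24.000
G1 X0.000 Y0.000
; layer 6
G0 Z15.000
G0 X0.000 Y0.000
G1 X25.000 Y0.000
G1 X25.000 Y10.000
G1 X5.000 Y10.000
G1 X5.000 Y24.000
G1 X0.000 Y24.000
G1 X0.000 Y0.000
M2 ; end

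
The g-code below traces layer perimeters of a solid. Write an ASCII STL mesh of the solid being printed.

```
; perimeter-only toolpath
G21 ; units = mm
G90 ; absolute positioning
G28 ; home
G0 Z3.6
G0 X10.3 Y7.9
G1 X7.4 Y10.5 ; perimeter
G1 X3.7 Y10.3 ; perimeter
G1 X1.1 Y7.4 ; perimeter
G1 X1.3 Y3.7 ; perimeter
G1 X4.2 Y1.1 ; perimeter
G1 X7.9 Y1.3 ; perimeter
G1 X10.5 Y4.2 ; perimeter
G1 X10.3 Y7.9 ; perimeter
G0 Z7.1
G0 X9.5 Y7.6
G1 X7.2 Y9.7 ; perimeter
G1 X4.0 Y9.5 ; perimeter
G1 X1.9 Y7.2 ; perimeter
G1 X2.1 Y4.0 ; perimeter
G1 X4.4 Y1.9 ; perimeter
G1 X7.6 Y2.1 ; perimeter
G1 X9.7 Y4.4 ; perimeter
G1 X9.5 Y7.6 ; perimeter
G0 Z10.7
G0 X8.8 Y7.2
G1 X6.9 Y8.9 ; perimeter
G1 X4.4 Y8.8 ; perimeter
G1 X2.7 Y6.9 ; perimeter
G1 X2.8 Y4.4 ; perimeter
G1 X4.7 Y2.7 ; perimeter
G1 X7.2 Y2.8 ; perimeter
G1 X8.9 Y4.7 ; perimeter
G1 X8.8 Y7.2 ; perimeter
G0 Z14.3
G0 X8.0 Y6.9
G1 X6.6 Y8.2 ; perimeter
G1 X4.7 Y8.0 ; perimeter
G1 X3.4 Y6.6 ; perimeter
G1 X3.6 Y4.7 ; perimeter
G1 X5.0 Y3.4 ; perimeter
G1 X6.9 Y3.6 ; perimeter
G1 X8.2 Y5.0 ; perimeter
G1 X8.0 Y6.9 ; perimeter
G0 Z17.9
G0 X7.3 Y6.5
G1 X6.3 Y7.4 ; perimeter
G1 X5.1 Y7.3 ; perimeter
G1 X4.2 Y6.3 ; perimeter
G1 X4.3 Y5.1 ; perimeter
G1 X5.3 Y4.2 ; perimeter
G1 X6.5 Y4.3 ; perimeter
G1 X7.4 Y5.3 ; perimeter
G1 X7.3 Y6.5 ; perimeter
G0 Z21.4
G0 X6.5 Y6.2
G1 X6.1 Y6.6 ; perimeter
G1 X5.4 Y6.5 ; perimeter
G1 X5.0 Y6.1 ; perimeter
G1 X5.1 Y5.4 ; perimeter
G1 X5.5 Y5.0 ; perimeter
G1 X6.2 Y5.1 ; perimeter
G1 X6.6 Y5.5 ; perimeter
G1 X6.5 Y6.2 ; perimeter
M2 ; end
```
solid part
  facet normal 0.0000 0.0000 -1.0000
    outer loop
      vertex 3.3 11.0 0.0
      vertex 7.7 11.3 0.0
      vertex 11.0 8.3 0.0
    endloop
  endfacet
  facet normal 0.0000 0.0000 -1.0000
    outer loop
      vertex 0.3 7.7 0.0
      vertex 3.3 11.0 0.0
      vertex 11.0 8.3 0.0
    endloop
  endfacet
  facet normal 0.0000 0.0000 -1.0000
    outer loop
      vertex 0.6 3.3 0.0
      vertex 0.3 7.7 0.0
      vertex 11.0 8.3 0.0
    endloop
  endfacet
  facet normal 0.0000 0.0000 -1.0000
    outer loop
      vertex 3.9 0.3 0.0
      vertex 0.6 3.3 0.0
      vertex 11.0 8.3 0.0
    endloop
  endfacet
  facet normal 0.0000 0.0000 -1.0000
    outer loop
      vertex 8.3 0.6 0.0
      vertex 3.9 0.3 0.0
      vertex 11.0 8.3 0.0
    endloop
  endfacet
  facet normal 0.0000 0.0000 -1.0000
    outer loop
      vertex 11.3 3.9 0.0
      vertex 8.3 0.6 0.0
      vertex 11.0 8.3 0.0
    endloop
  endfacet
  facet normal 0.6578 0.7236 0.2092
    outer loop
      vertex 11.0 8.3 0.0
      vertex 7.7 11.3 0.0
      vertex 5.8 5.8 25.0
    endloop
  endfacet
  facet normal -0.0665 0.9755 0.2096
    outer loop
      vertex 7.7 11.3 0.0
      vertex 3.3 11.0 0.0
      vertex 5.8 5.8 25.0
    endloop
  endfacet
  facet normal -0.7236 0.6578 0.2092
    outer loop
      vertex 3.3 11.0 0.0
      vertex 0.3 7.7 0.0
      vertex 5.8 5.8 25.0
    endloop
  endfacet
  facet normal -0.9755 -0.0665 0.2096
    outer loop
      vertex 0.3 7.7 0.0
      vertex 0.6 3.3 0.0
      vertex 5.8 5.8 25.0
    endloop
  endfacet
  facet normal -0.6578 -0.7236 0.2092
    outer loop
      vertex 0.6 3.3 0.0
      vertex 3.9 0.3 0.0
      vertex 5.8 5.8 25.0
    endloop
  endfacet
  facet normal 0.0665 -0.9755 0.2096
    outer loop
      vertex 3.9 0.3 0.0
      vertex 8.3 0.6 0.0
      vertex 5.8 5.8 25.0
    endloop
  endfacet
  facet normal 0.7236 -0.6578 0.2092
    outer loop
      vertex 8.3 0.6 0.0
      vertex 11.3 3.9 0.0
      vertex 5.8 5.8 25.0
    endloop
  endfacet
  facet normal 0.9755 0.0665 0.2096
    outer loop
      vertex 11.3 3.9 0.0
      vertex 11.0 8.3 0.0
      vertex 5.8 5.8 25.0
    endloop
  endfacet
endsolid part

The G0 Z moves step by Δz≈3.6 mm. The G1 loops shrink linearly with z, so the solid tapers from its base footprint up to z≈25. Closing with a flat bottom cap and the tapered top and triangulating gives 14 facets — a regular 8-sided pyramid, base circumscribed radius ≈ 5.8 mm, apex at z ≈ 25 mm.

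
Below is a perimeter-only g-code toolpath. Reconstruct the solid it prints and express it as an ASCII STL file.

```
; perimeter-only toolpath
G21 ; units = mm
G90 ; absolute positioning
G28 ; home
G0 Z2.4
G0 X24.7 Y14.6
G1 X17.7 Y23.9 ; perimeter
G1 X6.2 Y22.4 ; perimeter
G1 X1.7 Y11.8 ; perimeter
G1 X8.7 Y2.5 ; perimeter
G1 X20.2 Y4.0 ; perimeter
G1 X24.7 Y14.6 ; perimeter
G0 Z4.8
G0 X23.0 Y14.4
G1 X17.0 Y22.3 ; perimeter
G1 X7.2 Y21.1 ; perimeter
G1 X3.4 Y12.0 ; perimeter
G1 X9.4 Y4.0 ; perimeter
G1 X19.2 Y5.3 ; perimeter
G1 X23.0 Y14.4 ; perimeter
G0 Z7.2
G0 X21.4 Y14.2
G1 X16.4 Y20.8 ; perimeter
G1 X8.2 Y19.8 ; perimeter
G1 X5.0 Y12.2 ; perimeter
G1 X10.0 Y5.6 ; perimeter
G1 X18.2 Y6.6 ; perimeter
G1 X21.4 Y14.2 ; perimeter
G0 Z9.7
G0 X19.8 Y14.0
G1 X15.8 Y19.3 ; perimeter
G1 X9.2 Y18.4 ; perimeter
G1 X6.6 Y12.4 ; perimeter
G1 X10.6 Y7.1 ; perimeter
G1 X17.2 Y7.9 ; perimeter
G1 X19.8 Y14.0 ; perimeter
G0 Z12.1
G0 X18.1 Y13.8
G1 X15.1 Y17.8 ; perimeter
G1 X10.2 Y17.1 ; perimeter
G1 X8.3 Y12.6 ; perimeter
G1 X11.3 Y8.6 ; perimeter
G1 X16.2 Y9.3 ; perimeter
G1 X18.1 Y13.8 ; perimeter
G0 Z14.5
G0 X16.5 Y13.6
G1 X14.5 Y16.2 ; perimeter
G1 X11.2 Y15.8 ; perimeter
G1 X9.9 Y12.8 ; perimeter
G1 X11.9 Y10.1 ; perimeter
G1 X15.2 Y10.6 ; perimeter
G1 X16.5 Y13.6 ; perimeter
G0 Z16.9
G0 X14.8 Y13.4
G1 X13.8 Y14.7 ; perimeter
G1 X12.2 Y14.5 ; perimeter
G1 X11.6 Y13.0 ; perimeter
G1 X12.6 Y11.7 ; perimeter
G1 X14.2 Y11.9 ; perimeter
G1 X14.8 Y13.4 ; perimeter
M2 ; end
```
solid part
  facet normal 0.0000 0.0000 -1.0000
    outer loop
      vertex 5.2 23.7 0.0
      vertex 18.3 25.4 0.0
      vertex 26.3 14.8 0.0
    endloop
  endfacet
  facet normal 0.0000 0.0000 -1.0000
    outer loop
      vertex 0.1 11.6 0.0
      vertex 5.2 23.7 0.0
      vertex 26.3 14.8 0.0
    endloop
  endfacet
  facet normal 0.0000 0.0000 -1.0000
    outer loop
      vertex 8.1 1.0 0.0
      vertex 0.1 11.6 0.0
      vertex 26.3 14.8 0.0
    endloop
  endfacet
  facet normal 0.0000 0.0000 -1.0000
    outer loop
      vertex 21.2 2.7 0.0
      vertex 8.1 1.0 0.0
      vertex 26.3 14.8 0.0
    endloop
  endfacet
  facet normal 0.6869 0.5184 0.5092
    outer loop
      vertex 26.3 14.8 0.0
      vertex 18.3 25.4 0.0
      vertex 13.2 13.2 19.3
    endloop
  endfacet
  facet normal -0.1107 0.8530 0.5100
    outer loop
      vertex 18.3 25.4 0.0
      vertex 5.2 23.7 0.0
      vertex 13.2 13.2 19.3
    endloop
  endfacet
  facet normal -0.7925 0.3340 0.5102
    outer loop
      vertex 5.2 23.7 0.0
      vertex 0.1 11.6 0.0
      vertex 13.2 13.2 19.3
    endloop
  endfacet
  facet normal -0.6869 -0.5184 0.5092
    outer loop
      vertex 0.1 11.6 0.0
      vertex 8.1 1.0 0.0
      vertex 13.2 13.2 19.3
    endloop
  endfacet
  facet normal 0.1107 -0.8530 0.5100
    outer loop
      vertex 8.1 1.0 0.0
      vertex 21.2 2.7 0.0
      vertex 13.2 13.2 19.3
    endloop
  endfacet
  facet normal 0.7925 -0.3340 0.5102
    outer loop
      vertex 21.2 2.7 0.0
      vertex 26.3 14.8 0.0
      vertex 13.2 13.2 19.3
    endloop
  endfacet
endsolid part

The G0 Z moves step by Δz≈2.4 mm. The G1 loops shrink linearly with z, so the solid tapers from its base footprint up to z≈19.3. Closing with a flat bottom cap and the tapered top and triangulating gives 10 facets — a regular 6-sided pyramid, base circumscribed radius ≈ 13.2 mm, apex at z ≈ 19.3 mm.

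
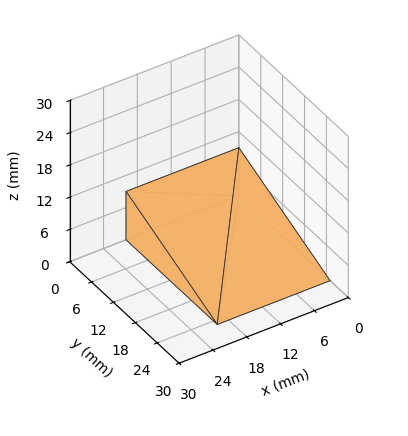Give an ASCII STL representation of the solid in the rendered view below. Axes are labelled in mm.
Reading the render: the shape is a wedge (ramp): 20 × 25 mm base, rising to 9 mm along the y=0 edge and sloping linearly to z=0 at y=25 (dimensions read to the nearest mm from the axis ticks). For the STL, each face is triangulated and given an outward normal.

solid part
  facet normal 0.0000 0.0000 -1.0000
    outer loop
      vertex 20.0 25.0 0.0
      vertex 20.0 0.0 0.0
      vertex 0.0 0.0 0.0
    endloop
  endfacet
  facet normal 0.0000 0.0000 -1.0000
    outer loop
      vertex 0.0 25.0 0.0
      vertex 20.0 25.0 0.0
      vertex 0.0 0.0 0.0
    endloop
  endfacet
  facet normal 0.0000 -1.0000 0.0000
    outer loop
      vertex 0.0 0.0 0.0
      vertex 20.0 0.0 0.0
      vertex 20.0 0.0 9.0
    endloop
  endfacet
  facet normal 0.0000 -1.0000 0.0000
    outer loop
      vertex 0.0 0.0 0.0
      vertex 20.0 0.0 9.0
      vertex 0.0 0.0 9.0
    endloop
  endfacet
  facet normal 0.0000 0.3387 0.9409
    outer loop
      vertex 0.0 0.0 9.0
      vertex 20.0 0.0 9.0
      vertex 20.0 25.0 0.0
    endloop
  endfacet
  facet normal 0.0000 0.3387 0.9409
    outer loop
      vertex 0.0 0.0 9.0
      vertex 20.0 25.0 0.0
      vertex 0.0 25.0 0.0
    endloop
  endfacet
  facet normal -1.0000 0.0000 0.0000
    outer loop
      vertex 0.0 0.0 9.0
      vertex 0.0 25.0 0.0
      vertex 0.0 0.0 0.0
    endloop
  endfacet
  facet normal 1.0000 0.0000 0.0000
    outer loop
      vertex 20.0 0.0 0.0
      vertex 20.0 25.0 0.0
      vertex 20.0 0.0 9.0
    endloop
  endfacet
endsolid part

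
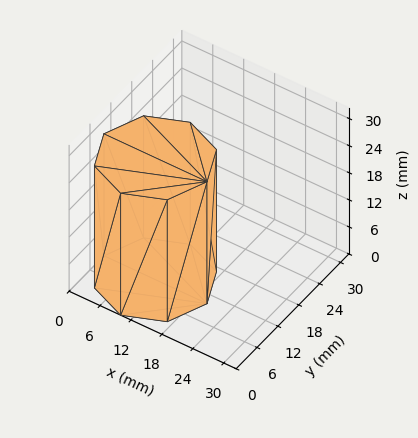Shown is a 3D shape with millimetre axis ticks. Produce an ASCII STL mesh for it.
Reading the render: the shape is a regular 8-sided prism (a cylinder approximated with 8 flat sides), circumscribed radius ≈ 10 mm, height ≈ 27 mm (dimensions read to the nearest mm from the axis ticks). For the STL, each face is triangulated and given an outward normal.

solid part
  facet normal 0.0000 0.0000 -1.0000
    outer loop
      vertex 10.00 20.00 0.00
      vertex 17.07 17.07 0.00
      vertex 20.00 10.00 0.00
    endloop
  endfacet
  facet normal 0.0000 0.0000 -1.0000
    outer loop
      vertex 2.93 17.07 0.00
      vertex 10.00 20.00 0.00
      vertex 20.00 10.00 0.00
    endloop
  endfacet
  facet normal 0.0000 0.0000 -1.0000
    outer loop
      vertex 0.00 10.00 0.00
      vertex 2.93 17.07 0.00
      vertex 20.00 10.00 0.00
    endloop
  endfacet
  facet normal 0.0000 0.0000 -1.0000
    outer loop
      vertex 2.93 2.93 0.00
      vertex 0.00 10.00 0.00
      vertex 20.00 10.00 0.00
    endloop
  endfacet
  facet normal 0.0000 0.0000 -1.0000
    outer loop
      vertex 10.00 0.00 0.00
      vertex 2.93 2.93 0.00
      vertex 20.00 10.00 0.00
    endloop
  endfacet
  facet normal 0.0000 0.0000 -1.0000
    outer loop
      vertex 17.07 2.93 0.00
      vertex 10.00 0.00 0.00
      vertex 20.00 10.00 0.00
    endloop
  endfacet
  facet normal 0.0000 0.0000 1.0000
    outer loop
      vertex 20.00 10.00 27.00
      vertex 17.07 17.07 27.00
      vertex 10.00 20.00 27.00
    endloop
  endfacet
  facet normal 0.0000 0.0000 1.0000
    outer loop
      vertex 20.00 10.00 27.00
      vertex 10.00 20.00 27.00
      vertex 2.93 17.07 27.00
    endloop
  endfacet
  facet normal 0.0000 0.0000 1.0000
    outer loop
      vertex 20.00 10.00 27.00
      vertex 2.93 17.07 27.00
      vertex 0.00 10.00 27.00
    endloop
  endfacet
  facet normal 0.0000 0.0000 1.0000
    outer loop
      vertex 20.00 10.00 27.00
      vertex 0.00 10.00 27.00
      vertex 2.93 2.93 27.00
    endloop
  endfacet
  facet normal 0.0000 0.0000 1.0000
    outer loop
      vertex 20.00 10.00 27.00
      vertex 2.93 2.93 27.00
      vertex 10.00 0.00 27.00
    endloop
  endfacet
  facet normal 0.0000 0.0000 1.0000
    outer loop
      vertex 20.00 10.00 27.00
      vertex 10.00 0.00 27.00
      vertex 17.07 2.93 27.00
    endloop
  endfacet
  facet normal 0.9238 0.3829 0.0000
    outer loop
      vertex 20.00 10.00 0.00
      vertex 17.07 17.07 0.00
      vertex 17.07 17.07 27.00
    endloop
  endfacet
  facet normal 0.9238 0.3829 0.0000
    outer loop
      vertex 20.00 10.00 0.00
      vertex 17.07 17.07 27.00
      vertex 20.00 10.00 27.00
    endloop
  endfacet
  facet normal 0.3829 0.9238 0.0000
    outer loop
      vertex 17.07 17.07 0.00
      vertex 10.00 20.00 0.00
      vertex 10.00 20.00 27.00
    endloop
  endfacet
  facet normal 0.3829 0.9238 0.0000
    outer loop
      vertex 17.07 17.07 0.00
      vertex 10.00 20.00 27.00
      vertex 17.07 17.07 27.00
    endloop
  endfacet
  facet normal -0.3829 0.9238 0.0000
    outer loop
      vertex 10.00 20.00 0.00
      vertex 2.93 17.07 0.00
      vertex 2.93 17.07 27.00
    endloop
  endfacet
  facet normal -0.3829 0.9238 0.0000
    outer loop
      vertex 10.00 20.00 0.00
      vertex 2.93 17.07 27.00
      vertex 10.00 20.00 27.00
    endloop
  endfacet
  facet normal -0.9238 0.3829 0.0000
    outer loop
      vertex 2.93 17.07 0.00
      vertex 0.00 10.00 0.00
      vertex 0.00 10.00 27.00
    endloop
  endfacet
  facet normal -0.9238 0.3829 0.0000
    outer loop
      vertex 2.93 17.07 0.00
      vertex 0.00 10.00 27.00
      vertex 2.93 17.07 27.00
    endloop
  endfacet
  facet normal -0.9238 -0.3829 0.0000
    outer loop
      vertex 0.00 10.00 0.00
      vertex 2.93 2.93 0.00
      vertex 2.93 2.93 27.00
    endloop
  endfacet
  facet normal -0.9238 -0.3829 0.0000
    outer loop
      vertex 0.00 10.00 0.00
      vertex 2.93 2.93 27.00
      vertex 0.00 10.00 27.00
    endloop
  endfacet
  facet normal -0.3829 -0.9238 0.0000
    outer loop
      vertex 2.93 2.93 0.00
      vertex 10.00 0.00 0.00
      vertex 10.00 0.00 27.00
    endloop
  endfacet
  facet normal -0.3829 -0.9238 0.0000
    outer loop
      vertex 2.93 2.93 0.00
      vertex 10.00 0.00 27.00
      vertex 2.93 2.93 27.00
    endloop
  endfacet
  facet normal 0.3829 -0.9238 0.0000
    outer loop
      vertex 10.00 0.00 0.00
      vertex 17.07 2.93 0.00
      vertex 17.07 2.93 27.00
    endloop
  endfacet
  facet normal 0.3829 -0.9238 0.0000
    outer loop
      vertex 10.00 0.00 0.00
      vertex 17.07 2.93 27.00
      vertex 10.00 0.00 27.00
    endloop
  endfacet
  facet normal 0.9238 -0.3829 0.0000
    outer loop
      vertex 17.07 2.93 0.00
      vertex 20.00 10.00 0.00
      vertex 20.00 10.00 27.00
    endloop
  endfacet
  facet normal 0.9238 -0.3829 0.0000
    outer loop
      vertex 17.07 2.93 0.00
      vertex 20.00 10.00 27.00
      vertex 17.07 2.93 27.00
    endloop
  endfacet
endsolid part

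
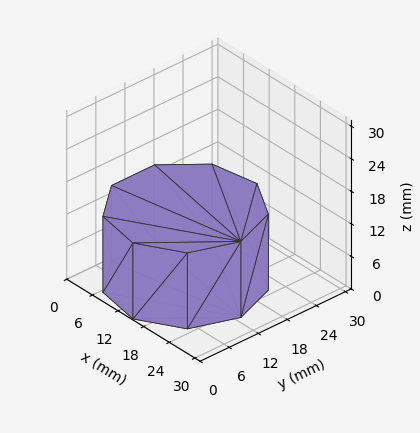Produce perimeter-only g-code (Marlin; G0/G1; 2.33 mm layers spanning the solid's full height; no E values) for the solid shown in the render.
Reading the render: the shape is a regular 9-sided prism (a cylinder approximated with 9 flat sides), circumscribed radius ≈ 13 mm, height ≈ 14 mm (dimensions read to the nearest mm from the axis ticks). For the g-code, the solid's height is divided into equal slices at the stated Δz and each level perimeter traced with G1 moves after a G0 lift.

; perimeter-only toolpath
G21 ; units = mm
G90 ; absolute positioning
G28 ; home
; layer 1
G0 Z2.33
G0 X26.00 Y13.00
G1 X22.96 Y21.36
G1 X15.26 Y25.80
G1 X6.50 Y24.26
G1 X0.78 Y17.45
G1 X0.78 Y8.55
G1 X6.50 Y1.74
G1 X15.26 Y0.20
G1 X22.96 Y4.64
G1 X26.00 Y13.00
; layer 2
G0 Z4.67
G0 X26.00 Y13.00
G1 X22.96 Y21.36
G1 X15.26 Y25.80
G1 X6.50 Y24.26
G1 X0.78 Y17.45
G1 X0.78 Y8.55
G1 X6.50 Y1.74
G1 X15.26 Y0.20
G1 X22.96 Y4.64
G1 X26.00 Y13.00
; layer 3
G0 Z7.00
G0 X26.00 Y13.00
G1 X22.96 Y21.36
G1 X15.26 Y25.80
G1 X6.50 Y24.26
G1 X0.78 Y17.45
G1 X0.78 Y8.55
G1 X6.50 Y1.74
G1 X15.26 Y0.20
G1 X22.96 Y4.64
G1 X26.00 Y13.00
; layer 4
G0 Z9.33
G0 X26.00 Y13.00
G1 X22.96 Y21.36
G1 X15.26 Y25.80
G1 X6.50 Y24.26
G1 X0.78 Y17.45
G1 X0.78 Y8.55
G1 X6.50 Y1.74
G1 X15.26 Y0.20
G1 X22.96 Y4.64
G1 X26.00 Y13.00
; layer 5
G0 Z11.67
G0 X26.00 Y13.00
G1 X22.96 Y21.36
G1 X15.26 Y25.80
G1 X6.50 Y24.26
G1 X0.78 Y17.45
G1 X0.78 Y8.55
G1 X6.50 Y1.74
G1 X15.26 Y0.20
G1 X22.96 Y4.64
G1 X26.00 Y13.00
; layer 6
G0 Z14.00
G0 X26.00 Y13.00
G1 X22.96 Y21.36
G1 X15.26 Y25.80
G1 X6.50 Y24.26
G1 X0.78 Y17.45
G1 X0.78 Y8.55
G1 X6.50 Y1.74
G1 X15.26 Y0.20
G1 X22.96 Y4.64
G1 X26.00 Y13.00
M2 ; end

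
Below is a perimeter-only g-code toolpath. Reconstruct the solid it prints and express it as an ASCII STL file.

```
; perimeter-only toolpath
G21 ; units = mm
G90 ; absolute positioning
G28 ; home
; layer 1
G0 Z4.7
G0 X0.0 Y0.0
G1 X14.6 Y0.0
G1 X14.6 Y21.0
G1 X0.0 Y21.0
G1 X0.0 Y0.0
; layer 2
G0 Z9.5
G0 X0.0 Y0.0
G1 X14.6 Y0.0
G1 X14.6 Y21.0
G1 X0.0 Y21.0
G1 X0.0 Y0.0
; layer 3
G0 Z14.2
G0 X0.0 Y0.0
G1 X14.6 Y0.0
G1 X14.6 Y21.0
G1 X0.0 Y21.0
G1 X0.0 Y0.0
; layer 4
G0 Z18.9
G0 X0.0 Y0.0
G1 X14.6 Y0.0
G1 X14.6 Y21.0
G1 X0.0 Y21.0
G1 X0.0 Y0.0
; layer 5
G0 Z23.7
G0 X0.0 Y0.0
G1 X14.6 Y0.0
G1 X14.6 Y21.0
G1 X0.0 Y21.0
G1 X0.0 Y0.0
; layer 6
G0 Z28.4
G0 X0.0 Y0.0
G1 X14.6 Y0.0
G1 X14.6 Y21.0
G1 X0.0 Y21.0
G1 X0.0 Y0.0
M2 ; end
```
solid part
  facet normal 0.0000 0.0000 -1.0000
    outer loop
      vertex 14.6 21.0 0.0
      vertex 14.6 0.0 0.0
      vertex 0.0 0.0 0.0
    endloop
  endfacet
  facet normal 0.0000 0.0000 -1.0000
    outer loop
      vertex 0.0 21.0 0.0
      vertex 14.6 21.0 0.0
      vertex 0.0 0.0 0.0
    endloop
  endfacet
  facet normal 0.0000 0.0000 1.0000
    outer loop
      vertex 0.0 0.0 28.4
      vertex 14.6 0.0 28.4
      vertex 14.6 21.0 28.4
    endloop
  endfacet
  facet normal 0.0000 0.0000 1.0000
    outer loop
      vertex 0.0 0.0 28.4
      vertex 14.6 21.0 28.4
      vertex 0.0 21.0 28.4
    endloop
  endfacet
  facet normal 0.0000 -1.0000 0.0000
    outer loop
      vertex 0.0 0.0 0.0
      vertex 14.6 0.0 0.0
      vertex 14.6 0.0 28.4
    endloop
  endfacet
  facet normal 0.0000 -1.0000 0.0000
    outer loop
      vertex 0.0 0.0 0.0
      vertex 14.6 0.0 28.4
      vertex 0.0 0.0 28.4
    endloop
  endfacet
  facet normal 0.0000 1.0000 0.0000
    outer loop
      vertex 14.6 21.0 28.4
      vertex 14.6 21.0 0.0
      vertex 0.0 21.0 0.0
    endloop
  endfacet
  facet normal 0.0000 1.0000 0.0000
    outer loop
      vertex 0.0 21.0 28.4
      vertex 14.6 21.0 28.4
      vertex 0.0 21.0 0.0
    endloop
  endfacet
  facet normal -1.0000 0.0000 0.0000
    outer loop
      vertex 0.0 21.0 28.4
      vertex 0.0 21.0 0.0
      vertex 0.0 0.0 0.0
    endloop
  endfacet
  facet normal -1.0000 0.0000 0.0000
    outer loop
      vertex 0.0 0.0 28.4
      vertex 0.0 21.0 28.4
      vertex 0.0 0.0 0.0
    endloop
  endfacet
  facet normal 1.0000 0.0000 0.0000
    outer loop
      vertex 14.6 0.0 0.0
      vertex 14.6 21.0 0.0
      vertex 14.6 21.0 28.4
    endloop
  endfacet
  facet normal 1.0000 0.0000 0.0000
    outer loop
      vertex 14.6 0.0 0.0
      vertex 14.6 21.0 28.4
      vertex 14.6 0.0 28.4
    endloop
  endfacet
endsolid part

The G0 Z moves step by Δz≈4.7 mm. Every layer's G1 loop is the same polygon, so the solid is a straight extrusion of it from z=0 to z≈28.4. Closing with flat bottom and top caps and triangulating gives 12 facets — a rectangular box, roughly 14.6 × 21 mm footprint and 28.4 mm tall.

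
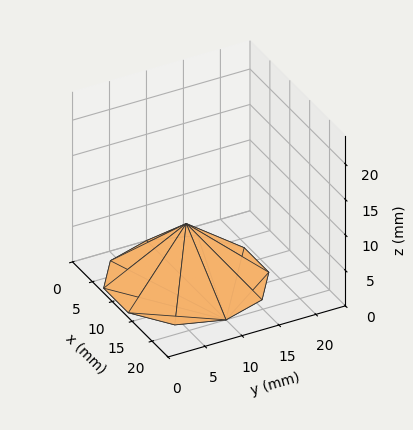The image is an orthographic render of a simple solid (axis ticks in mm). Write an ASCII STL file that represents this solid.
Reading the render: the shape is a regular 10-sided pyramid, base circumscribed radius ≈ 10 mm, apex at z ≈ 8 mm (dimensions read to the nearest mm from the axis ticks). For the STL, each face is triangulated and given an outward normal.

solid part
  facet normal 0.0000 0.0000 -1.0000
    outer loop
      vertex 13.1 19.5 0.0
      vertex 18.1 15.9 0.0
      vertex 20.0 10.0 0.0
    endloop
  endfacet
  facet normal 0.0000 0.0000 -1.0000
    outer loop
      vertex 6.9 19.5 0.0
      vertex 13.1 19.5 0.0
      vertex 20.0 10.0 0.0
    endloop
  endfacet
  facet normal 0.0000 0.0000 -1.0000
    outer loop
      vertex 1.9 15.9 0.0
      vertex 6.9 19.5 0.0
      vertex 20.0 10.0 0.0
    endloop
  endfacet
  facet normal 0.0000 0.0000 -1.0000
    outer loop
      vertex 0.0 10.0 0.0
      vertex 1.9 15.9 0.0
      vertex 20.0 10.0 0.0
    endloop
  endfacet
  facet normal 0.0000 0.0000 -1.0000
    outer loop
      vertex 1.9 4.1 0.0
      vertex 0.0 10.0 0.0
      vertex 20.0 10.0 0.0
    endloop
  endfacet
  facet normal 0.0000 0.0000 -1.0000
    outer loop
      vertex 6.9 0.5 0.0
      vertex 1.9 4.1 0.0
      vertex 20.0 10.0 0.0
    endloop
  endfacet
  facet normal 0.0000 0.0000 -1.0000
    outer loop
      vertex 13.1 0.5 0.0
      vertex 6.9 0.5 0.0
      vertex 20.0 10.0 0.0
    endloop
  endfacet
  facet normal 0.0000 0.0000 -1.0000
    outer loop
      vertex 18.1 4.1 0.0
      vertex 13.1 0.5 0.0
      vertex 20.0 10.0 0.0
    endloop
  endfacet
  facet normal 0.6124 0.1972 0.7655
    outer loop
      vertex 20.0 10.0 0.0
      vertex 18.1 15.9 0.0
      vertex 10.0 10.0 8.0
    endloop
  endfacet
  facet normal 0.3759 0.5221 0.7656
    outer loop
      vertex 18.1 15.9 0.0
      vertex 13.1 19.5 0.0
      vertex 10.0 10.0 8.0
    endloop
  endfacet
  facet normal 0.0000 0.6441 0.7649
    outer loop
      vertex 13.1 19.5 0.0
      vertex 6.9 19.5 0.0
      vertex 10.0 10.0 8.0
    endloop
  endfacet
  facet normal -0.3759 0.5221 0.7656
    outer loop
      vertex 6.9 19.5 0.0
      vertex 1.9 15.9 0.0
      vertex 10.0 10.0 8.0
    endloop
  endfacet
  facet normal -0.6124 0.1972 0.7655
    outer loop
      vertex 1.9 15.9 0.0
      vertex 0.0 10.0 0.0
      vertex 10.0 10.0 8.0
    endloop
  endfacet
  facet normal -0.6124 -0.1972 0.7655
    outer loop
      vertex 0.0 10.0 0.0
      vertex 1.9 4.1 0.0
      vertex 10.0 10.0 8.0
    endloop
  endfacet
  facet normal -0.3759 -0.5221 0.7656
    outer loop
      vertex 1.9 4.1 0.0
      vertex 6.9 0.5 0.0
      vertex 10.0 10.0 8.0
    endloop
  endfacet
  facet normal 0.0000 -0.6441 0.7649
    outer loop
      vertex 6.9 0.5 0.0
      vertex 13.1 0.5 0.0
      vertex 10.0 10.0 8.0
    endloop
  endfacet
  facet normal 0.3759 -0.5221 0.7656
    outer loop
      vertex 13.1 0.5 0.0
      vertex 18.1 4.1 0.0
      vertex 10.0 10.0 8.0
    endloop
  endfacet
  facet normal 0.6124 -0.1972 0.7655
    outer loop
      vertex 18.1 4.1 0.0
      vertex 20.0 10.0 0.0
      vertex 10.0 10.0 8.0
    endloop
  endfacet
endsolid part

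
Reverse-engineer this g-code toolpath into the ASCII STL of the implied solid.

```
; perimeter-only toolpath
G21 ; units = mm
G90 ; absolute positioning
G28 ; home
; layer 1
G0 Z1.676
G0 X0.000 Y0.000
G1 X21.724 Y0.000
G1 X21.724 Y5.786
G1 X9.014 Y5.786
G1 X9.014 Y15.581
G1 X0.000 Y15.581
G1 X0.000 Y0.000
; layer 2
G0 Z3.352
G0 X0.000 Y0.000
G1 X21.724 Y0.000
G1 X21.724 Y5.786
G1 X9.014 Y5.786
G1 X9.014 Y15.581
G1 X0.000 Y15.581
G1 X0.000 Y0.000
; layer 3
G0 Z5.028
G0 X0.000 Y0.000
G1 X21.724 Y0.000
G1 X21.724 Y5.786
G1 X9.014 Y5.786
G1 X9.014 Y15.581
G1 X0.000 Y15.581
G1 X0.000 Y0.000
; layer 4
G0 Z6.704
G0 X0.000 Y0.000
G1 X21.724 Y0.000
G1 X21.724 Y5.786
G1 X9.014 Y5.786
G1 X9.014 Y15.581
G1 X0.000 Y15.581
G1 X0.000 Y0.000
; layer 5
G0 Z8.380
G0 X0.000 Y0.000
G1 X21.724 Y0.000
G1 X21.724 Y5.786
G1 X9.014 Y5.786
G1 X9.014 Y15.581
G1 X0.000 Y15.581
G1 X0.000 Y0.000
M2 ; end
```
solid part
  facet normal 0.0000 0.0000 -1.0000
    outer loop
      vertex 21.724 5.786 0.000
      vertex 21.724 0.000 0.000
      vertex 0.000 0.000 0.000
    endloop
  endfacet
  facet normal 0.0000 0.0000 -1.0000
    outer loop
      vertex 9.014 5.786 0.000
      vertex 21.724 5.786 0.000
      vertex 0.000 0.000 0.000
    endloop
  endfacet
  facet normal 0.0000 0.0000 -1.0000
    outer loop
      vertex 9.014 15.581 0.000
      vertex 9.014 5.786 0.000
      vertex 0.000 0.000 0.000
    endloop
  endfacet
  facet normal 0.0000 0.0000 -1.0000
    outer loop
      vertex 0.000 15.581 0.000
      vertex 9.014 15.581 0.000
      vertex 0.000 0.000 0.000
    endloop
  endfacet
  facet normal 0.0000 0.0000 1.0000
    outer loop
      vertex 0.000 0.000 8.380
      vertex 21.724 0.000 8.380
      vertex 21.724 5.786 8.380
    endloop
  endfacet
  facet normal 0.0000 0.0000 1.0000
    outer loop
      vertex 0.000 0.000 8.380
      vertex 21.724 5.786 8.380
      vertex 9.014 5.786 8.380
    endloop
  endfacet
  facet normal 0.0000 0.0000 1.0000
    outer loop
      vertex 0.000 0.000 8.380
      vertex 9.014 5.786 8.380
      vertex 9.014 15.581 8.380
    endloop
  endfacet
  facet normal 0.0000 0.0000 1.0000
    outer loop
      vertex 0.000 0.000 8.380
      vertex 9.014 15.581 8.380
      vertex 0.000 15.581 8.380
    endloop
  endfacet
  facet normal 0.0000 -1.0000 0.0000
    outer loop
      vertex 0.000 0.000 0.000
      vertex 21.724 0.000 0.000
      vertex 21.724 0.000 8.380
    endloop
  endfacet
  facet normal 0.0000 -1.0000 0.0000
    outer loop
      vertex 0.000 0.000 0.000
      vertex 21.724 0.000 8.380
      vertex 0.000 0.000 8.380
    endloop
  endfacet
  facet normal 1.0000 0.0000 0.0000
    outer loop
      vertex 21.724 0.000 0.000
      vertex 21.724 5.786 0.000
      vertex 21.724 5.786 8.380
    endloop
  endfacet
  facet normal 1.0000 0.0000 0.0000
    outer loop
      vertex 21.724 0.000 0.000
      vertex 21.724 5.786 8.380
      vertex 21.724 0.000 8.380
    endloop
  endfacet
  facet normal 0.0000 1.0000 0.0000
    outer loop
      vertex 21.724 5.786 0.000
      vertex 9.014 5.786 0.000
      vertex 9.014 5.786 8.380
    endloop
  endfacet
  facet normal 0.0000 1.0000 0.0000
    outer loop
      vertex 21.724 5.786 0.000
      vertex 9.014 5.786 8.380
      vertex 21.724 5.786 8.380
    endloop
  endfacet
  facet normal 1.0000 0.0000 0.0000
    outer loop
      vertex 9.014 5.786 0.000
      vertex 9.014 15.581 0.000
      vertex 9.014 15.581 8.380
    endloop
  endfacet
  facet normal 1.0000 0.0000 0.0000
    outer loop
      vertex 9.014 5.786 0.000
      vertex 9.014 15.581 8.380
      vertex 9.014 5.786 8.380
    endloop
  endfacet
  facet normal 0.0000 1.0000 0.0000
    outer loop
      vertex 9.014 15.581 0.000
      vertex 0.000 15.581 0.000
      vertex 0.000 15.581 8.380
    endloop
  endfacet
  facet normal 0.0000 1.0000 0.0000
    outer loop
      vertex 9.014 15.581 0.000
      vertex 0.000 15.581 8.380
      vertex 9.014 15.581 8.380
    endloop
  endfacet
  facet normal -1.0000 0.0000 0.0000
    outer loop
      vertex 0.000 15.581 0.000
      vertex 0.000 0.000 0.000
      vertex 0.000 0.000 8.380
    endloop
  endfacet
  facet normal -1.0000 0.0000 0.0000
    outer loop
      vertex 0.000 15.581 0.000
      vertex 0.000 0.000 8.380
      vertex 0.000 15.581 8.380
    endloop
  endfacet
endsolid part

The G0 Z moves step by Δz≈1.676 mm. Every layer's G1 loop is the same polygon, so the solid is a straight extrusion of it from z=0 to z≈8.38. Closing with flat bottom and top caps and triangulating gives 20 facets — an L-shaped prism: outer 21.7 × 15.6 mm, arm thicknesses ≈ 5.79 mm (horizontal) and 9.01 mm (vertical), extruded 8.38 mm in z.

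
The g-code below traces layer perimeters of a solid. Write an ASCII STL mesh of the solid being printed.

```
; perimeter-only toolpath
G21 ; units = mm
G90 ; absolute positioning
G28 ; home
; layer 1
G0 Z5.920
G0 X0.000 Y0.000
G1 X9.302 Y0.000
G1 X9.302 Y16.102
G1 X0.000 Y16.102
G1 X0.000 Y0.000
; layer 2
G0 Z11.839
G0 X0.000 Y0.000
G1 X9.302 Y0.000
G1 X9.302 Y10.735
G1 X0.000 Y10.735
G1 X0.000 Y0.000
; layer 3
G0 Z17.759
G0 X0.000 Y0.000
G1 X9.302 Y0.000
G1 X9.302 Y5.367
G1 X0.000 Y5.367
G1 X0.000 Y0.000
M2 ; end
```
solid part
  facet normal 0.0000 0.0000 -1.0000
    outer loop
      vertex 9.302 21.470 0.000
      vertex 9.302 0.000 0.000
      vertex 0.000 0.000 0.000
    endloop
  endfacet
  facet normal 0.0000 0.0000 -1.0000
    outer loop
      vertex 0.000 21.470 0.000
      vertex 9.302 21.470 0.000
      vertex 0.000 0.000 0.000
    endloop
  endfacet
  facet normal 0.0000 -1.0000 0.0000
    outer loop
      vertex 0.000 0.000 0.000
      vertex 9.302 0.000 0.000
      vertex 9.302 0.000 23.679
    endloop
  endfacet
  facet normal 0.0000 -1.0000 0.0000
    outer loop
      vertex 0.000 0.000 0.000
      vertex 9.302 0.000 23.679
      vertex 0.000 0.000 23.679
    endloop
  endfacet
  facet normal 0.0000 0.7408 0.6717
    outer loop
      vertex 0.000 0.000 23.679
      vertex 9.302 0.000 23.679
      vertex 9.302 21.470 0.000
    endloop
  endfacet
  facet normal 0.0000 0.7408 0.6717
    outer loop
      vertex 0.000 0.000 23.679
      vertex 9.302 21.470 0.000
      vertex 0.000 21.470 0.000
    endloop
  endfacet
  facet normal -1.0000 0.0000 0.0000
    outer loop
      vertex 0.000 0.000 23.679
      vertex 0.000 21.470 0.000
      vertex 0.000 0.000 0.000
    endloop
  endfacet
  facet normal 1.0000 0.0000 0.0000
    outer loop
      vertex 9.302 0.000 0.000
      vertex 9.302 21.470 0.000
      vertex 9.302 0.000 23.679
    endloop
  endfacet
endsolid part

The G0 Z moves step by Δz≈5.920 mm. The G1 loops shrink linearly with z, so the solid tapers from its base footprint up to z≈23.7. Closing with a flat bottom cap and the tapered top and triangulating gives 8 facets — a wedge (ramp): 9.3 × 21.5 mm base, rising to 23.7 mm along the y=0 edge and sloping linearly to z=0 at y=21.5.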